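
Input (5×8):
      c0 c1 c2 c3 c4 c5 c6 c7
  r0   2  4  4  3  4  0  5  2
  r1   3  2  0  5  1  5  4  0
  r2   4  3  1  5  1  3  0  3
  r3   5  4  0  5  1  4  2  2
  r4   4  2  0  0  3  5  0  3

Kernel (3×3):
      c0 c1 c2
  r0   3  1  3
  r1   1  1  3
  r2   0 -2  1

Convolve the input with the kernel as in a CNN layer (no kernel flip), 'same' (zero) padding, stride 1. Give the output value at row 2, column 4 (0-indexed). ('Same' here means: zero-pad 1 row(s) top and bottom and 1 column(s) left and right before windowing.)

48

The receptive field on the zero-padded input at this output position is [5 1 5 / 5 1 3 / 5 1 4]. Elementwise product with the kernel and sum: 5·3 + 1·1 + 5·3 + 5·1 + 1·1 + 3·3 + 1·-2 + 4·1.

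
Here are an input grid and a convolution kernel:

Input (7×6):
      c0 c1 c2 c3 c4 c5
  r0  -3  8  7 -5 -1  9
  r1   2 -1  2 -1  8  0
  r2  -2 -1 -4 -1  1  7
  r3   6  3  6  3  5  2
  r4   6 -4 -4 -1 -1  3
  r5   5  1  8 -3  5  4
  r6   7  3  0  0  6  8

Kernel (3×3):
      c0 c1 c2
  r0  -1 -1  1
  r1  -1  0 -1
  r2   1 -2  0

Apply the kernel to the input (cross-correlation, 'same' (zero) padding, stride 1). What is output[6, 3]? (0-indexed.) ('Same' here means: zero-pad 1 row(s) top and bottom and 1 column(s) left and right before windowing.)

-6

The receptive field on the zero-padded input at this output position is [8 -3 5 / 0 0 6 / 0 0 0]. Elementwise product with the kernel and sum: 8·-1 + -3·-1 + 5·1 + 0·-1 + 6·-1 + 0·1 + 0·-2.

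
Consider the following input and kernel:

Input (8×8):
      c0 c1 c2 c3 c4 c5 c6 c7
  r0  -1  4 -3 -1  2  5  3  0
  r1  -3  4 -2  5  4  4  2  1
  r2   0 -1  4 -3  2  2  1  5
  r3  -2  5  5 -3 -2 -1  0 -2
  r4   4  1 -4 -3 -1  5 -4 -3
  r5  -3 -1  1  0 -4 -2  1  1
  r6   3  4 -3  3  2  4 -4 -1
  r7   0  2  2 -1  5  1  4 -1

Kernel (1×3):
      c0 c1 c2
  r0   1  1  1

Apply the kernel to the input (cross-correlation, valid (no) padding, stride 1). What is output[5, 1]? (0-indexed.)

0

The receptive field on the input at this output position is [-1 1 0]. Elementwise product with the kernel and sum: -1·1 + 1·1 + 0·1.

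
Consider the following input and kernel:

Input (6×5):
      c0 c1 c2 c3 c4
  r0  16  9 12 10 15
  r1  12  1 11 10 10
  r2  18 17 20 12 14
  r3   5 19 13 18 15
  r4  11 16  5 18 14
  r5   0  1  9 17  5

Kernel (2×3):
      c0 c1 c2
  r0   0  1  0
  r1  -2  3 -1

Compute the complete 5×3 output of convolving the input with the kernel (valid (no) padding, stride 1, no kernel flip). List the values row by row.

-23 33 8
-4 25 -8
51 3 25
40 -22 48
10 13 46

Output[0,0]: The receptive field on the input at this output position is [16 9 12 / 12 1 11]. Elementwise product with the kernel and sum: 9·1 + 12·-2 + 1·3 + 11·-1.
Output[0,1]: The receptive field on the input at this output position is [9 12 10 / 1 11 10]. Elementwise product with the kernel and sum: 12·1 + 1·-2 + 11·3 + 10·-1.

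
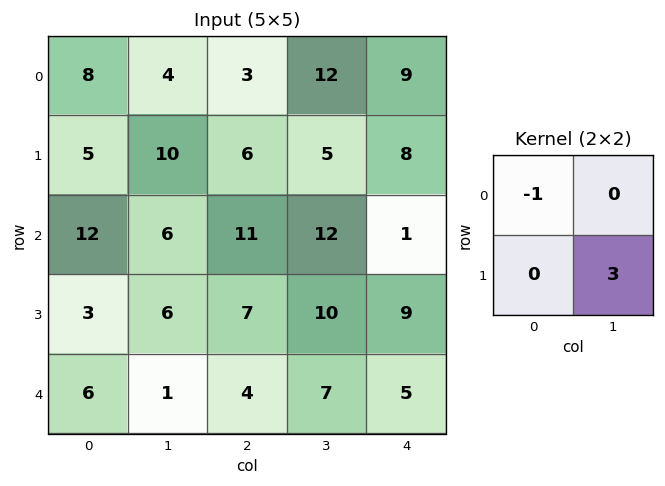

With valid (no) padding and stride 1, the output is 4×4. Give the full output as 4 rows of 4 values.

22 14 12 12
13 23 30 -2
6 15 19 15
0 6 14 5

Output[0,0]: The receptive field on the input at this output position is [8 4 / 5 10]. Elementwise product with the kernel and sum: 8·-1 + 10·3.
Output[0,1]: The receptive field on the input at this output position is [4 3 / 10 6]. Elementwise product with the kernel and sum: 4·-1 + 6·3.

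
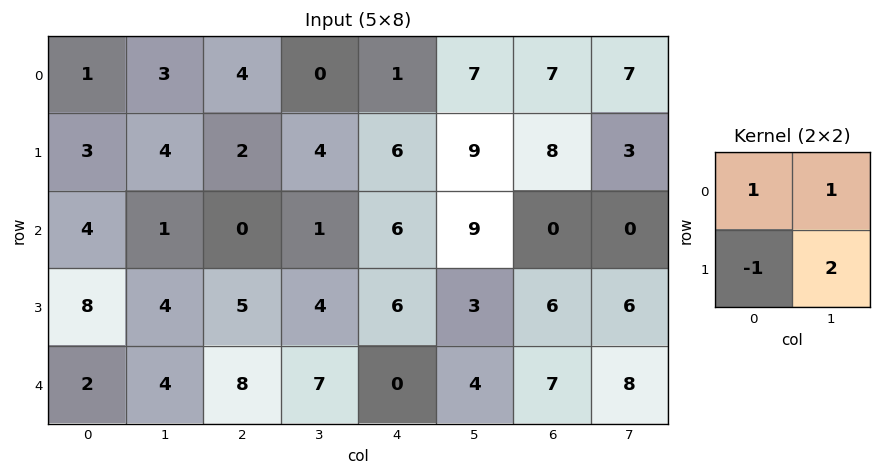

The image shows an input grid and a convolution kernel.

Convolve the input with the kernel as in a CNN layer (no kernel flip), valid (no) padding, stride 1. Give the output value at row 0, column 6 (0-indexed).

12

The receptive field on the input at this output position is [7 7 / 8 3]. Elementwise product with the kernel and sum: 7·1 + 7·1 + 8·-1 + 3·2.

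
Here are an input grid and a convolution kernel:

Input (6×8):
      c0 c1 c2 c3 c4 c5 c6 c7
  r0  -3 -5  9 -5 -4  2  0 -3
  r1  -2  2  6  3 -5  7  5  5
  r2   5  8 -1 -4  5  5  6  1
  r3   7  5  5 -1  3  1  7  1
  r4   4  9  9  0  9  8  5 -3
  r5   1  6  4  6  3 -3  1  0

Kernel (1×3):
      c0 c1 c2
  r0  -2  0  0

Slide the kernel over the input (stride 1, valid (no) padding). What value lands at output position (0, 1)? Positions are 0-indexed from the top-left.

The receptive field on the input at this output position is [-5 9 -5]. Elementwise product with the kernel and sum: -5·-2.

10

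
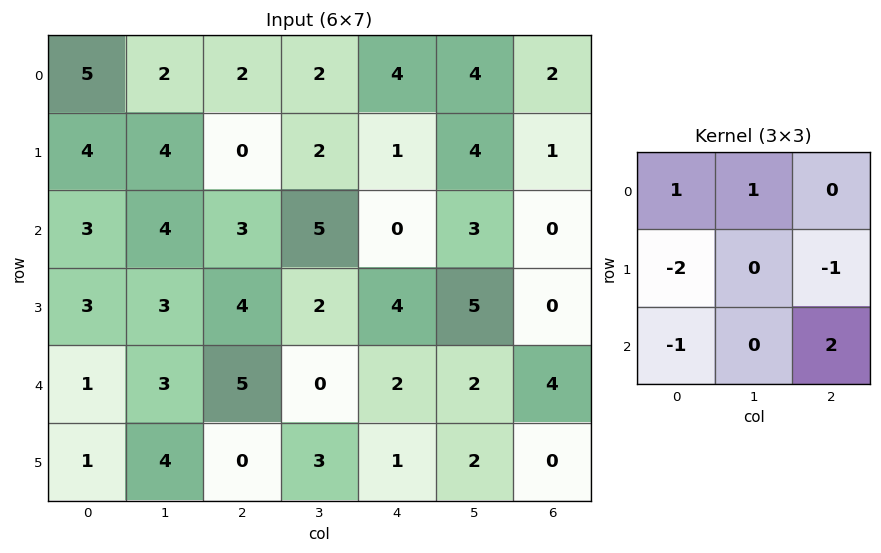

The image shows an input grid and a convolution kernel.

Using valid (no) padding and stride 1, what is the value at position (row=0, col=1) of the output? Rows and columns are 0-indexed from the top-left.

The receptive field on the input at this output position is [2 2 2 / 4 0 2 / 4 3 5]. Elementwise product with the kernel and sum: 2·1 + 2·1 + 4·-2 + 2·-1 + 4·-1 + 5·2.

0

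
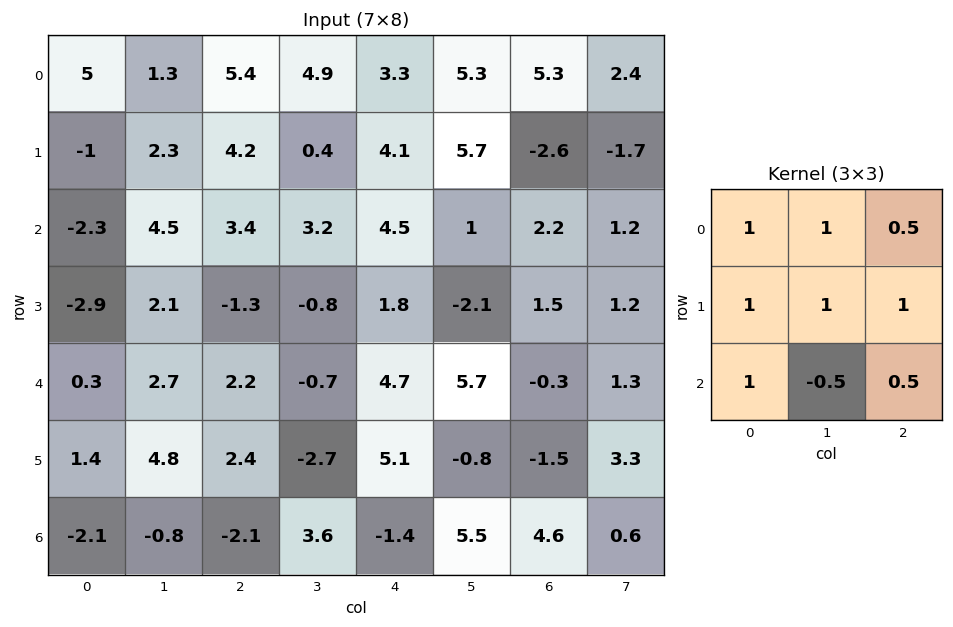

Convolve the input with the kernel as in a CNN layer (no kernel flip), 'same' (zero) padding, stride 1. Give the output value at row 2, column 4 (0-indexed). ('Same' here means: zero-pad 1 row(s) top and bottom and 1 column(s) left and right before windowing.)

13.3

The receptive field on the zero-padded input at this output position is [0.4 4.1 5.7 / 3.2 4.5 1 / -0.8 1.8 -2.1]. Elementwise product with the kernel and sum: 0.4·1 + 4.1·1 + 5.7·0.5 + 3.2·1 + 4.5·1 + 1·1 + -0.8·1 + 1.8·-0.5 + -2.1·0.5.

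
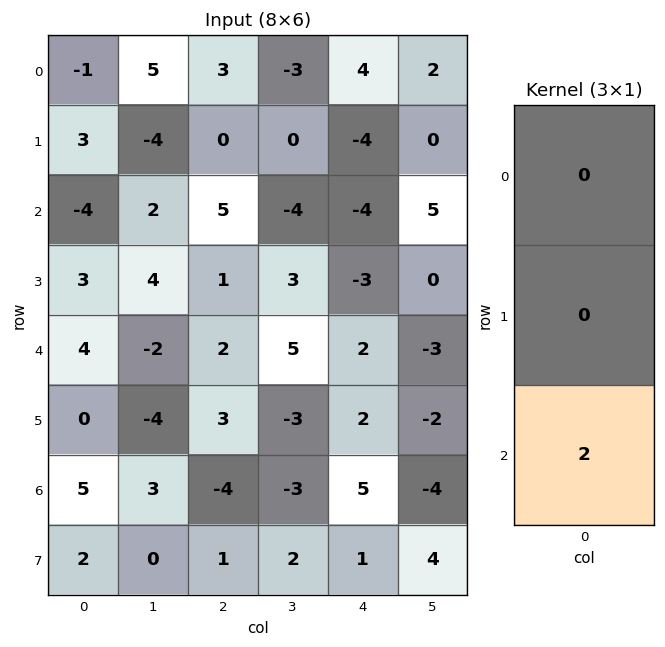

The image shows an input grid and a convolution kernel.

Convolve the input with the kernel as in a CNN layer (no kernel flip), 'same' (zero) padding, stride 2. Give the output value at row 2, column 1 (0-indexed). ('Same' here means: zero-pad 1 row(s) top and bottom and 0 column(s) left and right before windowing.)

The receptive field on the zero-padded input at this output position is [1 / 2 / 3]. Elementwise product with the kernel and sum: 3·2.

6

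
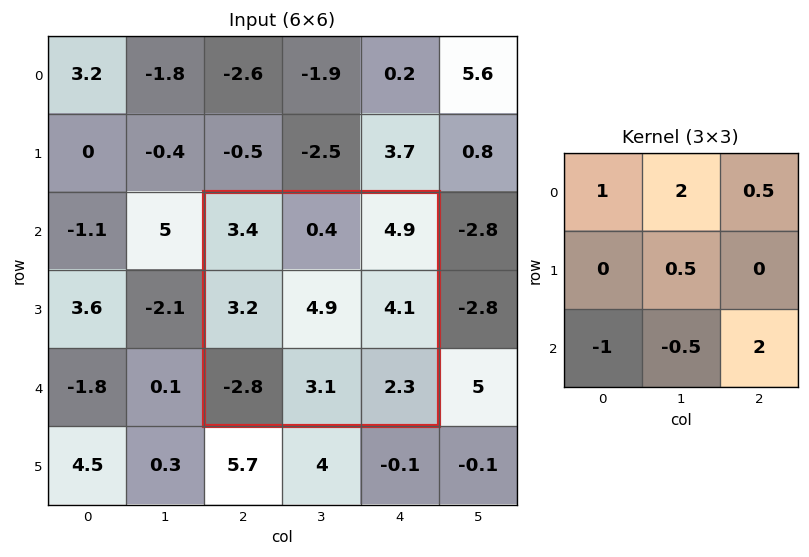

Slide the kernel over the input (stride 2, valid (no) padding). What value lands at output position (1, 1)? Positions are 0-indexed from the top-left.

The receptive field on the input at this output position is [3.4 0.4 4.9 / 3.2 4.9 4.1 / -2.8 3.1 2.3]. Elementwise product with the kernel and sum: 3.4·1 + 0.4·2 + 4.9·0.5 + 4.9·0.5 + -2.8·-1 + 3.1·-0.5 + 2.3·2.

14.95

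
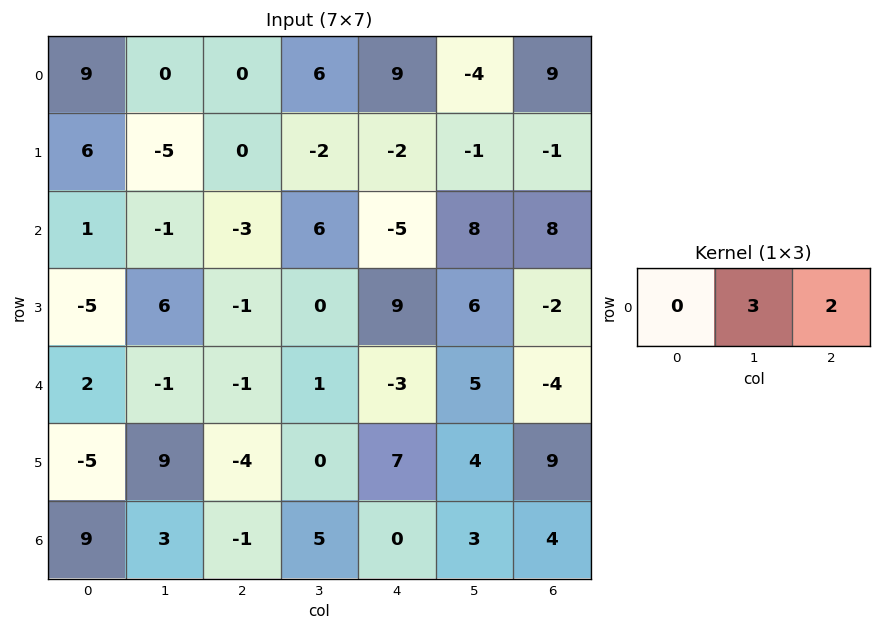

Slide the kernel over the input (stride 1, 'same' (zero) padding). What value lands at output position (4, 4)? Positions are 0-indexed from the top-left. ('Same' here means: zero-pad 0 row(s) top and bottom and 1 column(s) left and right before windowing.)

1

The receptive field on the zero-padded input at this output position is [1 -3 5]. Elementwise product with the kernel and sum: -3·3 + 5·2.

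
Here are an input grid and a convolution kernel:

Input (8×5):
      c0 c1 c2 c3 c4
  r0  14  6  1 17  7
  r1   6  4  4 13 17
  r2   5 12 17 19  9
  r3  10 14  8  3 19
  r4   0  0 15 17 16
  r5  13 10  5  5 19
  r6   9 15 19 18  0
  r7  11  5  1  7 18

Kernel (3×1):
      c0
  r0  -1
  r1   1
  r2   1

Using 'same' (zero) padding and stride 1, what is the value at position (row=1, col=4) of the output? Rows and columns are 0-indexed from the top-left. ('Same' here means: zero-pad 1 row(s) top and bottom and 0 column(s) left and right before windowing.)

19

The receptive field on the zero-padded input at this output position is [7 / 17 / 9]. Elementwise product with the kernel and sum: 7·-1 + 17·1 + 9·1.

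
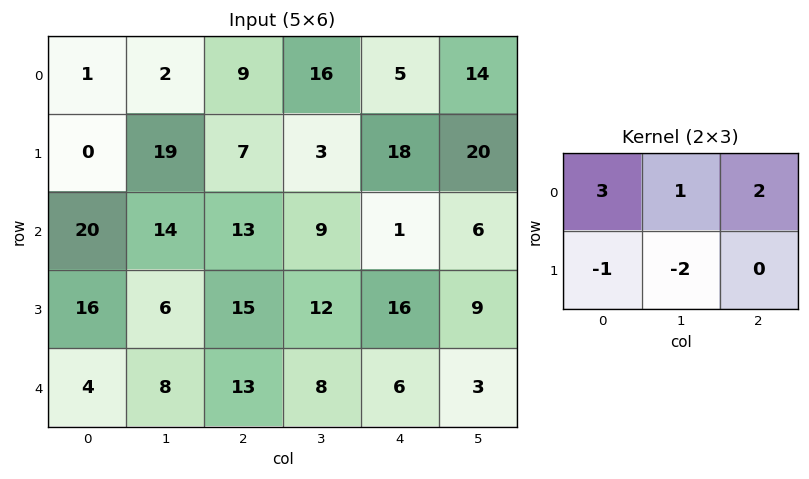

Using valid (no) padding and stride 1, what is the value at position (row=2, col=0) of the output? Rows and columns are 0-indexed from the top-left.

The receptive field on the input at this output position is [20 14 13 / 16 6 15]. Elementwise product with the kernel and sum: 20·3 + 14·1 + 13·2 + 16·-1 + 6·-2.

72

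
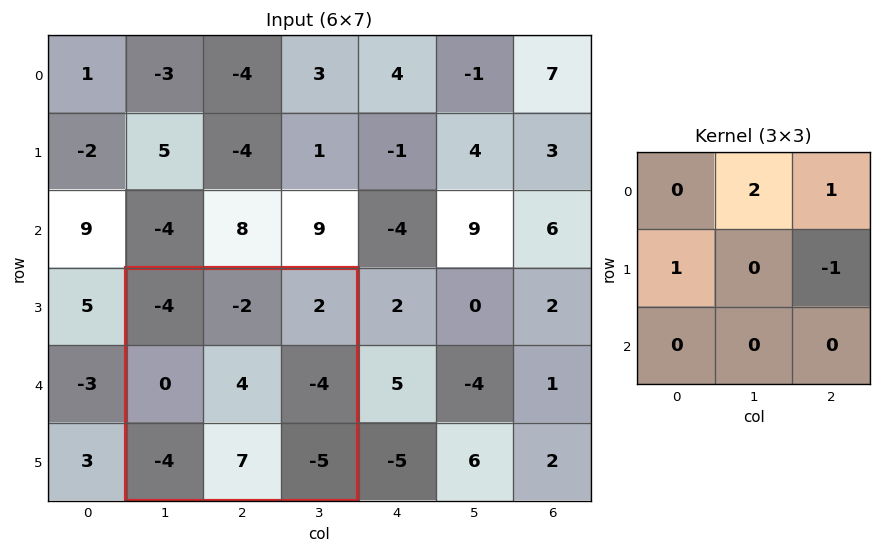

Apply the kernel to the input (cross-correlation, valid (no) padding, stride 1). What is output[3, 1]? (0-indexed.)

2

The receptive field on the input at this output position is [-4 -2 2 / 0 4 -4 / -4 7 -5]. Elementwise product with the kernel and sum: -2·2 + 2·1 + 0·1 + -4·-1.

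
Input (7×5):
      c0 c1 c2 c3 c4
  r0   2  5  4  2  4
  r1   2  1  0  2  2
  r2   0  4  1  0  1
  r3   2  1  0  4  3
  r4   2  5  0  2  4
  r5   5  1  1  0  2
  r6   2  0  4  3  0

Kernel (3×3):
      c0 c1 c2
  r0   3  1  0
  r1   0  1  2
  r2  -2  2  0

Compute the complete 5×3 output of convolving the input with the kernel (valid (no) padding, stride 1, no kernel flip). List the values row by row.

20 17 18
11 2 12
11 11 17
4 7 12
10 24 4

Output[0,0]: The receptive field on the input at this output position is [2 5 4 / 2 1 0 / 0 4 1]. Elementwise product with the kernel and sum: 2·3 + 5·1 + 1·1 + 0·2 + 0·-2 + 4·2.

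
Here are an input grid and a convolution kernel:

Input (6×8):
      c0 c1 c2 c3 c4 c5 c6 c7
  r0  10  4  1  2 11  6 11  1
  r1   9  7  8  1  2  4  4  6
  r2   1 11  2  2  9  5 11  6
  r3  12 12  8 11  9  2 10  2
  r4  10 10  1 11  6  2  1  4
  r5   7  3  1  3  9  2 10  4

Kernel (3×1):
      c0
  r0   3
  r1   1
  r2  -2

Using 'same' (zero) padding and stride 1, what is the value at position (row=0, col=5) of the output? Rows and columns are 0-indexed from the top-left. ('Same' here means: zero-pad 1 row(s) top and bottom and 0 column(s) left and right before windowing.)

The receptive field on the zero-padded input at this output position is [0 / 6 / 4]. Elementwise product with the kernel and sum: 0·3 + 6·1 + 4·-2.

-2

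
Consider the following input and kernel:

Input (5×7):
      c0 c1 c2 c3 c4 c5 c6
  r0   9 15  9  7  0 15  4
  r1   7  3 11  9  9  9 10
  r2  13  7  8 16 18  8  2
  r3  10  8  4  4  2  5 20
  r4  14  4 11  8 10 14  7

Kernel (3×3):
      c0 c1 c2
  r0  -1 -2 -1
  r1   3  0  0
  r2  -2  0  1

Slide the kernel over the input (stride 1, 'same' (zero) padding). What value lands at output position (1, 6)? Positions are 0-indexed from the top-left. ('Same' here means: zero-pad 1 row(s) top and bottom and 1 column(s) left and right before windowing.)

-12

The receptive field on the zero-padded input at this output position is [15 4 0 / 9 10 0 / 8 2 0]. Elementwise product with the kernel and sum: 15·-1 + 4·-2 + 0·-1 + 9·3 + 8·-2 + 0·1.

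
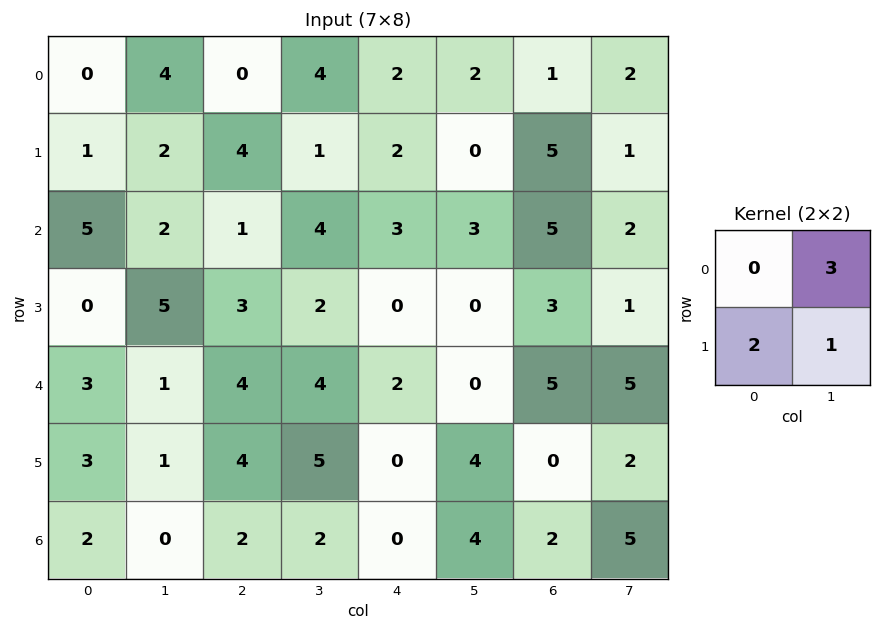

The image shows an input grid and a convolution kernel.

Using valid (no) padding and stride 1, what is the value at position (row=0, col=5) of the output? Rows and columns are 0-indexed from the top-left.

The receptive field on the input at this output position is [2 1 / 0 5]. Elementwise product with the kernel and sum: 1·3 + 0·2 + 5·1.

8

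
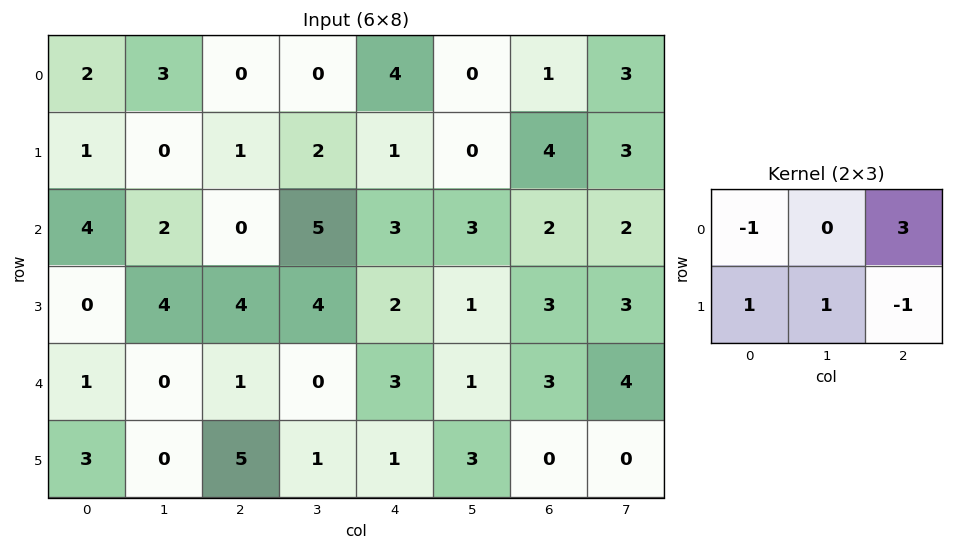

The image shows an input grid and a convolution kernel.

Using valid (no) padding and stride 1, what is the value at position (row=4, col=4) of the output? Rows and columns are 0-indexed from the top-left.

10

The receptive field on the input at this output position is [3 1 3 / 1 3 0]. Elementwise product with the kernel and sum: 3·-1 + 3·3 + 1·1 + 3·1 + 0·-1.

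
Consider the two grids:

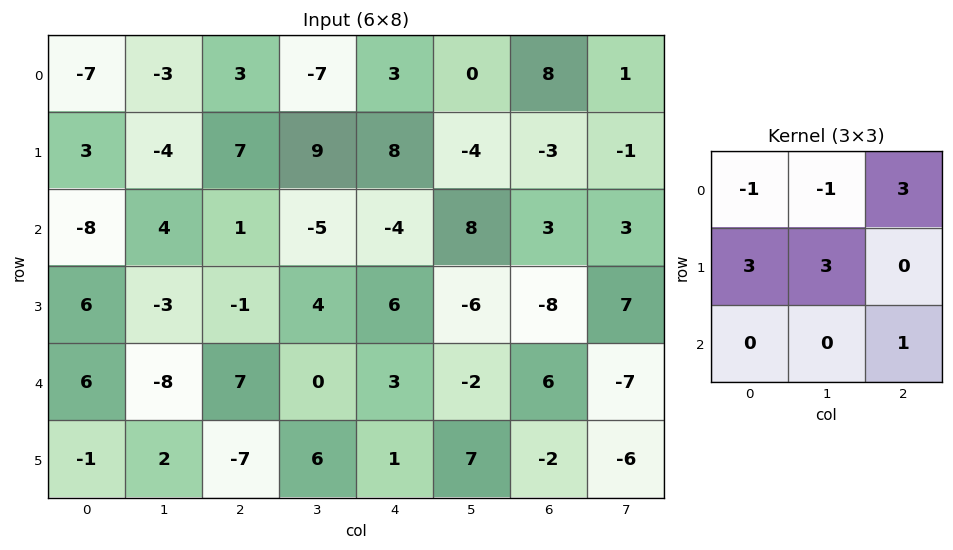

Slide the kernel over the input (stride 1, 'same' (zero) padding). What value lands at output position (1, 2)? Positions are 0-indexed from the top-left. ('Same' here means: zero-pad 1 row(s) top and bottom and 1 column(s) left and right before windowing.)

The receptive field on the zero-padded input at this output position is [-3 3 -7 / -4 7 9 / 4 1 -5]. Elementwise product with the kernel and sum: -3·-1 + 3·-1 + -7·3 + -4·3 + 7·3 + -5·1.

-17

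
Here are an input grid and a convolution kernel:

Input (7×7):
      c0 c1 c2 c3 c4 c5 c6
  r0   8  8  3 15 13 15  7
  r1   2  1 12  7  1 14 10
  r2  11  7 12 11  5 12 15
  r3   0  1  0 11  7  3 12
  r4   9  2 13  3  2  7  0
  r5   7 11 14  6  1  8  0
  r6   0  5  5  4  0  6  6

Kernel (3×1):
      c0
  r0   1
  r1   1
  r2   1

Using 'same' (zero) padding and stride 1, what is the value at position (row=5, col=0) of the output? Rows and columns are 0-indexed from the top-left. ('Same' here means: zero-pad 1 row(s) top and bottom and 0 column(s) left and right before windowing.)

The receptive field on the zero-padded input at this output position is [9 / 7 / 0]. Elementwise product with the kernel and sum: 9·1 + 7·1 + 0·1.

16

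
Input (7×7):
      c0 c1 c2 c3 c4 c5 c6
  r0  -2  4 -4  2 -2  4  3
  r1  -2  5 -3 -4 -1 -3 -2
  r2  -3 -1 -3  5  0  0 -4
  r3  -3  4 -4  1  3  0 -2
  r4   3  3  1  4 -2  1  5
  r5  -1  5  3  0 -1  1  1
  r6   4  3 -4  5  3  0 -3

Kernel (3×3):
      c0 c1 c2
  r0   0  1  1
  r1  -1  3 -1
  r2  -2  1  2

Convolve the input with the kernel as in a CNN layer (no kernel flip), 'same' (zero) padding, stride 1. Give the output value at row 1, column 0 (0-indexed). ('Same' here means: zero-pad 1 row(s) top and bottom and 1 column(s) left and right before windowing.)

-14

The receptive field on the zero-padded input at this output position is [0 -2 4 / 0 -2 5 / 0 -3 -1]. Elementwise product with the kernel and sum: -2·1 + 4·1 + 0·-1 + -2·3 + 5·-1 + 0·-2 + -3·1 + -1·2.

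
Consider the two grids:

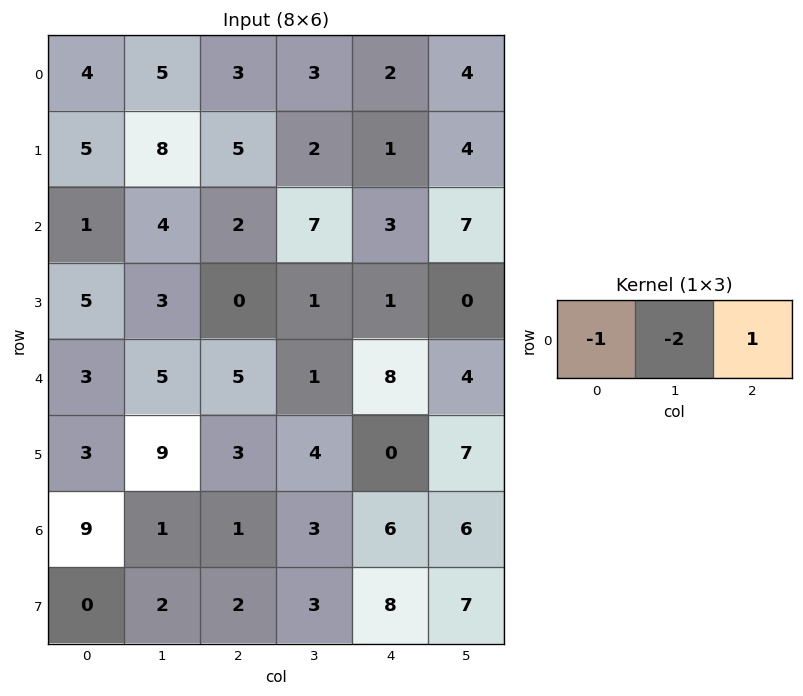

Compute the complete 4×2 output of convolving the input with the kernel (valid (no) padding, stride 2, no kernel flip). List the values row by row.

Output[0,0]: The receptive field on the input at this output position is [4 5 3]. Elementwise product with the kernel and sum: 4·-1 + 5·-2 + 3·1.

-11 -7
-7 -13
-8 1
-10 -1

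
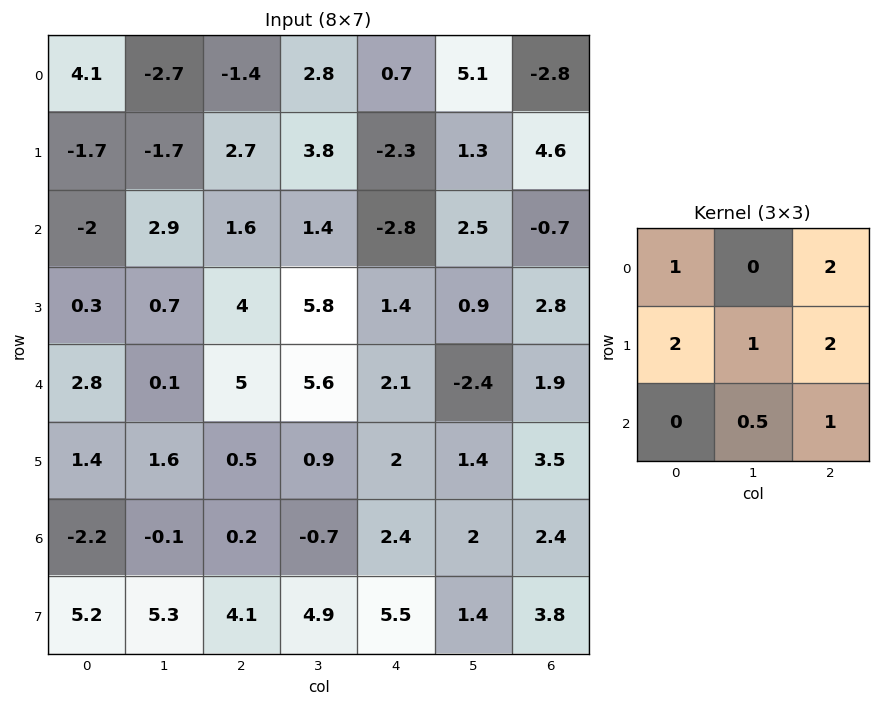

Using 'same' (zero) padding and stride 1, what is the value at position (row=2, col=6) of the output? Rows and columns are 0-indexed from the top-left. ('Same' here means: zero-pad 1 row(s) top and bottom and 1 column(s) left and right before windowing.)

The receptive field on the zero-padded input at this output position is [1.3 4.6 0 / 2.5 -0.7 0 / 0.9 2.8 0]. Elementwise product with the kernel and sum: 1.3·1 + 0·2 + 2.5·2 + -0.7·1 + 0·2 + 2.8·0.5 + 0·1.

7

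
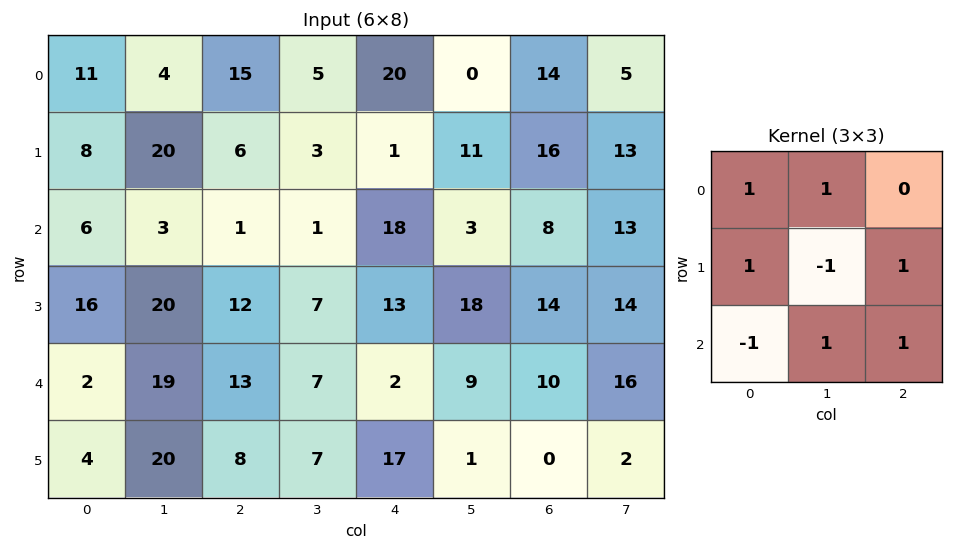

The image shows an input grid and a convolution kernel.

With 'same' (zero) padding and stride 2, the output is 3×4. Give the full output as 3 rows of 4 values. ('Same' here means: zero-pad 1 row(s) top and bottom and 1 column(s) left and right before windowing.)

Output[0,0]: The receptive field on the zero-padded input at this output position is [0 0 0 / 0 11 4 / 0 8 20]. Elementwise product with the kernel and sum: 0·1 + 0·1 + 0·1 + 11·-1 + 4·1 + 0·-1 + 8·1 + 20·1.

21 -17 -6 9
41 28 14 45
57 40 45 48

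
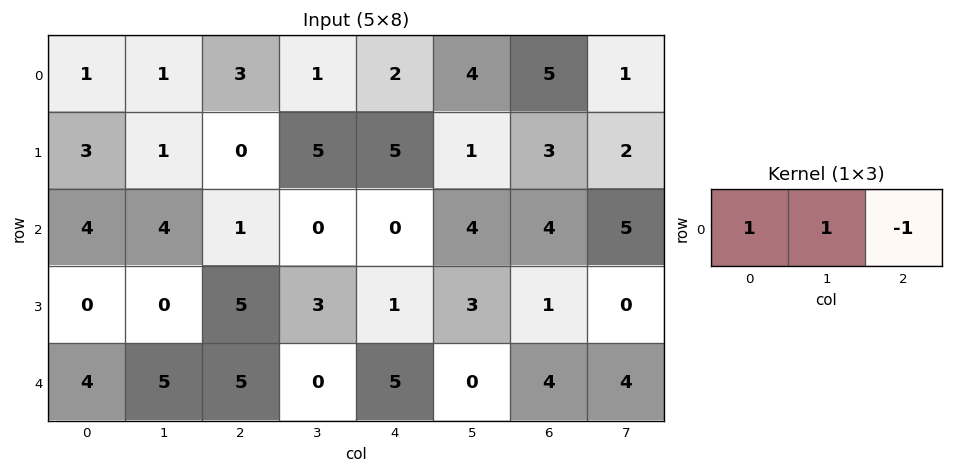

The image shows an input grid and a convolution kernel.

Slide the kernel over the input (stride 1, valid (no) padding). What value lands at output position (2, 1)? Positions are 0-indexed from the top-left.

5

The receptive field on the input at this output position is [4 1 0]. Elementwise product with the kernel and sum: 4·1 + 1·1 + 0·-1.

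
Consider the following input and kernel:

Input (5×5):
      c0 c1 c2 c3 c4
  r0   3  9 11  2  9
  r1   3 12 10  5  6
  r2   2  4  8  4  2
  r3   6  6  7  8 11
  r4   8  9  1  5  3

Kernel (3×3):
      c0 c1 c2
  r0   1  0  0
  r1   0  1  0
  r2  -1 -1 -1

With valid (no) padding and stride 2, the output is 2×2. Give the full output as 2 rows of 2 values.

1 2
-10 7

Output[0,0]: The receptive field on the input at this output position is [3 9 11 / 3 12 10 / 2 4 8]. Elementwise product with the kernel and sum: 3·1 + 12·1 + 2·-1 + 4·-1 + 8·-1.
Output[0,1]: The receptive field on the input at this output position is [11 2 9 / 10 5 6 / 8 4 2]. Elementwise product with the kernel and sum: 11·1 + 5·1 + 8·-1 + 4·-1 + 2·-1.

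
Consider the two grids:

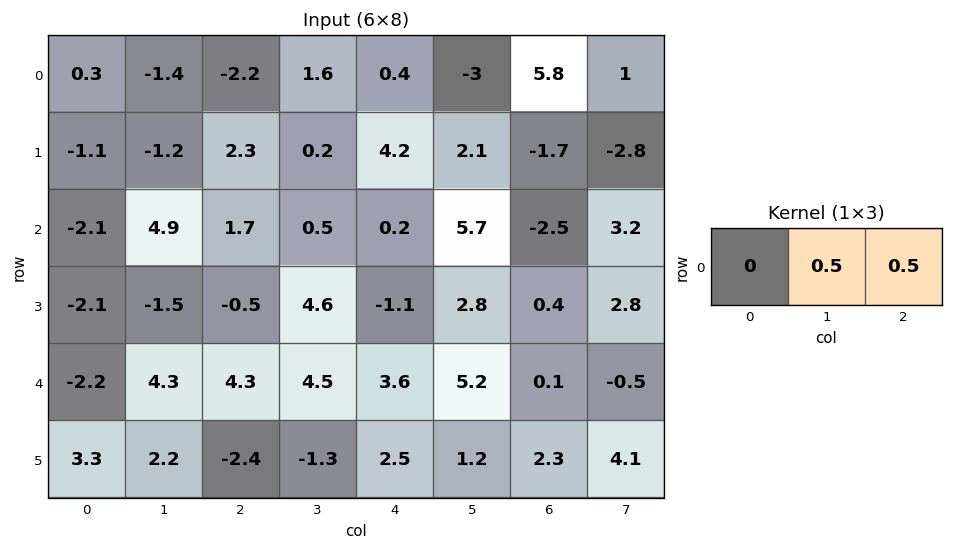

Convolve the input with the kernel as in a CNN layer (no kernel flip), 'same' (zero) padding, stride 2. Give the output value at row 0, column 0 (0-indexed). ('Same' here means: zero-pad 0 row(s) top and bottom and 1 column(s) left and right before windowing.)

-0.55

The receptive field on the zero-padded input at this output position is [0 0.3 -1.4]. Elementwise product with the kernel and sum: 0.3·0.5 + -1.4·0.5.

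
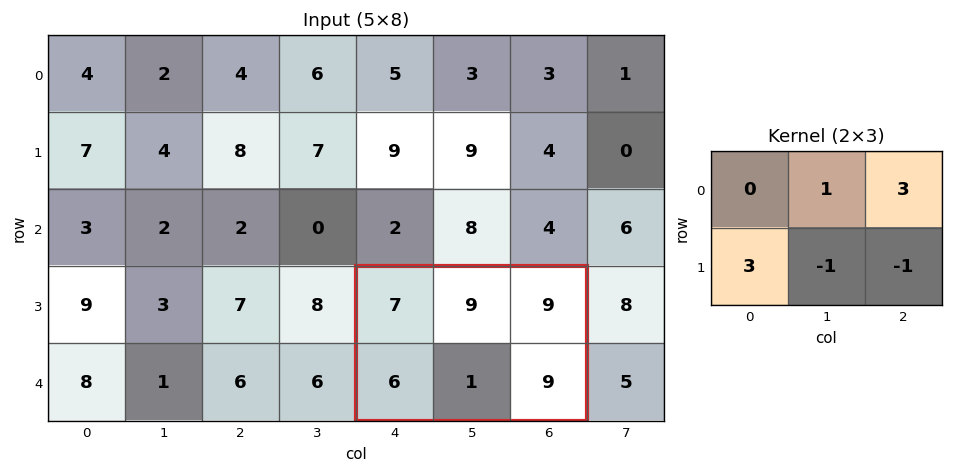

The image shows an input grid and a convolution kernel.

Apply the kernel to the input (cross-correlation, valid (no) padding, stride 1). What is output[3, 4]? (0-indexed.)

44

The receptive field on the input at this output position is [7 9 9 / 6 1 9]. Elementwise product with the kernel and sum: 9·1 + 9·3 + 6·3 + 1·-1 + 9·-1.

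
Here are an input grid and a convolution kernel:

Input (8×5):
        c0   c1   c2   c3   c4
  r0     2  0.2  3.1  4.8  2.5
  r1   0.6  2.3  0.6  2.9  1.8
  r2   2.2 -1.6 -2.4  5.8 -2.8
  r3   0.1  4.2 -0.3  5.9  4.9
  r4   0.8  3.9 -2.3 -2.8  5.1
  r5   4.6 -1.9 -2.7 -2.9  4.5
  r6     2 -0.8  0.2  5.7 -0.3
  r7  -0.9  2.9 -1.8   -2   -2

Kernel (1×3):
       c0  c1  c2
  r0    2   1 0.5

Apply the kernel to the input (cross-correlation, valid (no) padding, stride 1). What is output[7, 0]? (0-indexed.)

0.2

The receptive field on the input at this output position is [-0.9 2.9 -1.8]. Elementwise product with the kernel and sum: -0.9·2 + 2.9·1 + -1.8·0.5.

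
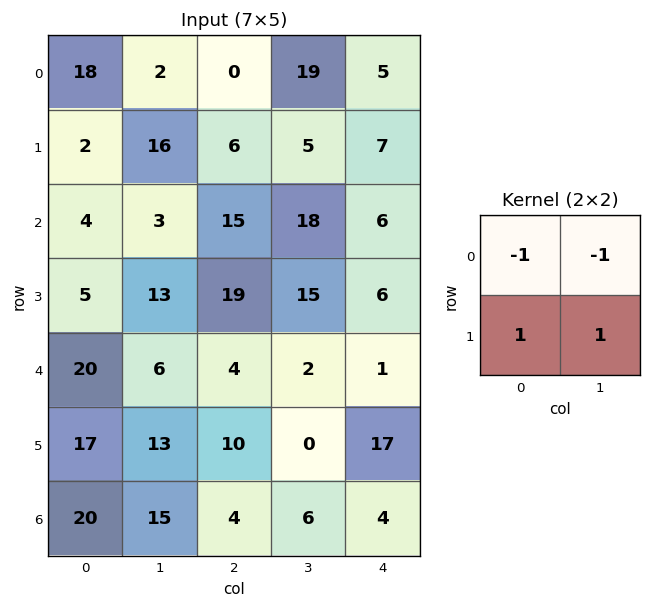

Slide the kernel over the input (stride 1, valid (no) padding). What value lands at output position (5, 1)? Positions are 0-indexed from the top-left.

-4

The receptive field on the input at this output position is [13 10 / 15 4]. Elementwise product with the kernel and sum: 13·-1 + 10·-1 + 15·1 + 4·1.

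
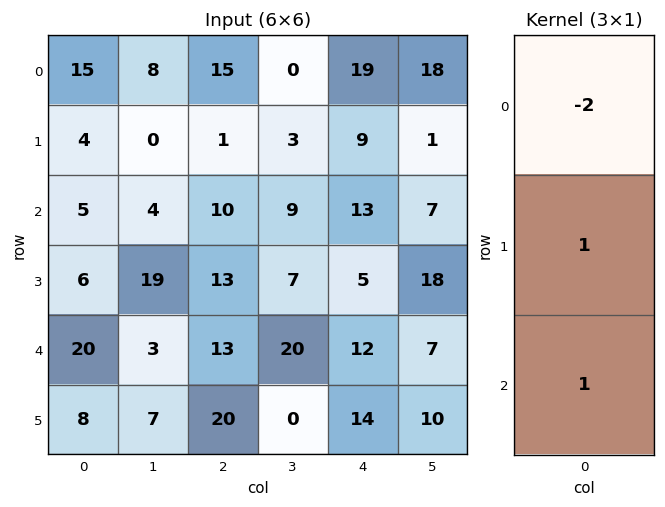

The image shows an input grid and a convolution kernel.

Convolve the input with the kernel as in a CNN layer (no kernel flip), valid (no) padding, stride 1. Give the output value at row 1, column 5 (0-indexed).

23

The receptive field on the input at this output position is [1 / 7 / 18]. Elementwise product with the kernel and sum: 1·-2 + 7·1 + 18·1.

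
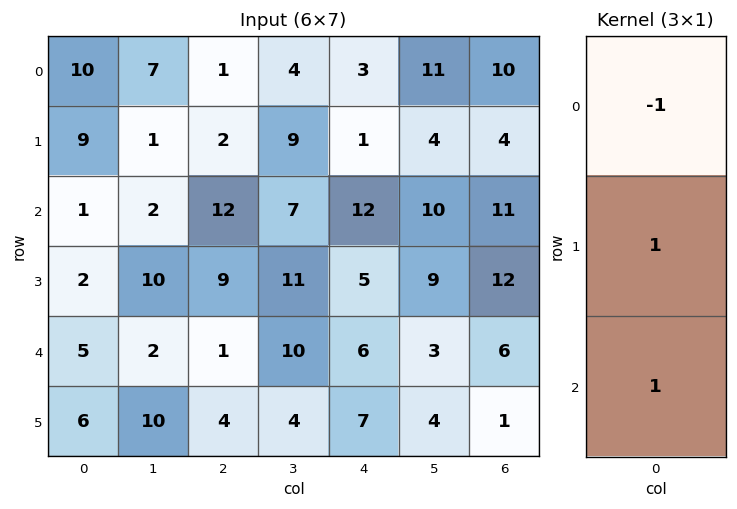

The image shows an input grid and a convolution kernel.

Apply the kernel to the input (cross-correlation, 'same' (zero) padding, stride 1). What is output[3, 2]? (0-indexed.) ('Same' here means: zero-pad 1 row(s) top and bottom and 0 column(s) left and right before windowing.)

-2

The receptive field on the zero-padded input at this output position is [12 / 9 / 1]. Elementwise product with the kernel and sum: 12·-1 + 9·1 + 1·1.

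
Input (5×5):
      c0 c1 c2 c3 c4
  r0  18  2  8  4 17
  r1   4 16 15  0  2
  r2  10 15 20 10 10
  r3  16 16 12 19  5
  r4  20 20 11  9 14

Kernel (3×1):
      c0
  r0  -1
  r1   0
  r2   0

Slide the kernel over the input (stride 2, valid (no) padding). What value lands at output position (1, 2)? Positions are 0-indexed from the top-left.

-10

The receptive field on the input at this output position is [10 / 5 / 14]. Elementwise product with the kernel and sum: 10·-1.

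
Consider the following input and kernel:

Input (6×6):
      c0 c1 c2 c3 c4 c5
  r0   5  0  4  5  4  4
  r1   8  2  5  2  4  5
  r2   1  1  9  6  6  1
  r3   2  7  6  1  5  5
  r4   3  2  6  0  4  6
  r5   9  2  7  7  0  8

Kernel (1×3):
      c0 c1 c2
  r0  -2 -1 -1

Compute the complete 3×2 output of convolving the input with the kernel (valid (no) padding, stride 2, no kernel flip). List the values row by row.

Output[0,0]: The receptive field on the input at this output position is [5 0 4]. Elementwise product with the kernel and sum: 5·-2 + 0·-1 + 4·-1.
Output[0,1]: The receptive field on the input at this output position is [4 5 4]. Elementwise product with the kernel and sum: 4·-2 + 5·-1 + 4·-1.

-14 -17
-12 -30
-14 -16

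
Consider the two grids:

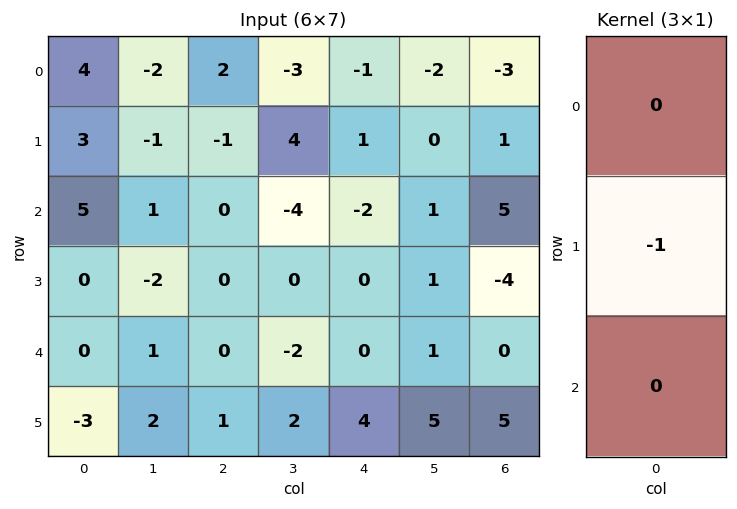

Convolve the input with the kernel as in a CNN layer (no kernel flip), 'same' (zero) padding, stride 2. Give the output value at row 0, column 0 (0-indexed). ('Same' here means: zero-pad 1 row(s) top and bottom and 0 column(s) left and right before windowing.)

The receptive field on the zero-padded input at this output position is [0 / 4 / 3]. Elementwise product with the kernel and sum: 4·-1.

-4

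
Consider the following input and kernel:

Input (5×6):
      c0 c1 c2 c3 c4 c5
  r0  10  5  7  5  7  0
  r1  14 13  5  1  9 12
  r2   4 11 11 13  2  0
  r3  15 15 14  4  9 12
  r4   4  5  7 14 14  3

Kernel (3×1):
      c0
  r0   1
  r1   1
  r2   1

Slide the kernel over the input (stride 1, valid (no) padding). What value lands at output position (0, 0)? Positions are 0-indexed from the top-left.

The receptive field on the input at this output position is [10 / 14 / 4]. Elementwise product with the kernel and sum: 10·1 + 14·1 + 4·1.

28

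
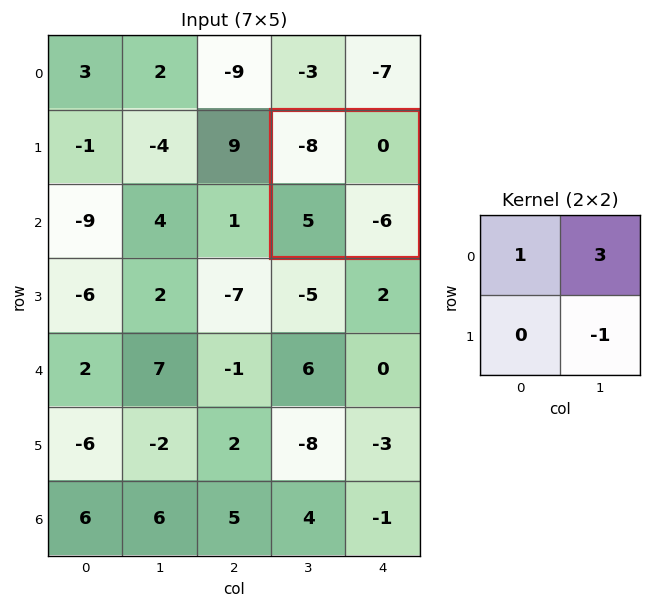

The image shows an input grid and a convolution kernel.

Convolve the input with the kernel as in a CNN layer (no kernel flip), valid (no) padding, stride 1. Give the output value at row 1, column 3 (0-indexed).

-2

The receptive field on the input at this output position is [-8 0 / 5 -6]. Elementwise product with the kernel and sum: -8·1 + 0·3 + -6·-1.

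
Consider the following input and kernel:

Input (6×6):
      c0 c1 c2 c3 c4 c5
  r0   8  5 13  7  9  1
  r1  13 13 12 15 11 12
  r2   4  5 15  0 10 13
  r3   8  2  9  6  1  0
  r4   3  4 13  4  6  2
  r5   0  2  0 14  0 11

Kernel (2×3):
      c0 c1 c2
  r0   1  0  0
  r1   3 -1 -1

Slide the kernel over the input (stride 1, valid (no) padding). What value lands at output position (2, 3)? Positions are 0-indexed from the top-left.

The receptive field on the input at this output position is [0 10 13 / 6 1 0]. Elementwise product with the kernel and sum: 0·1 + 6·3 + 1·-1 + 0·-1.

17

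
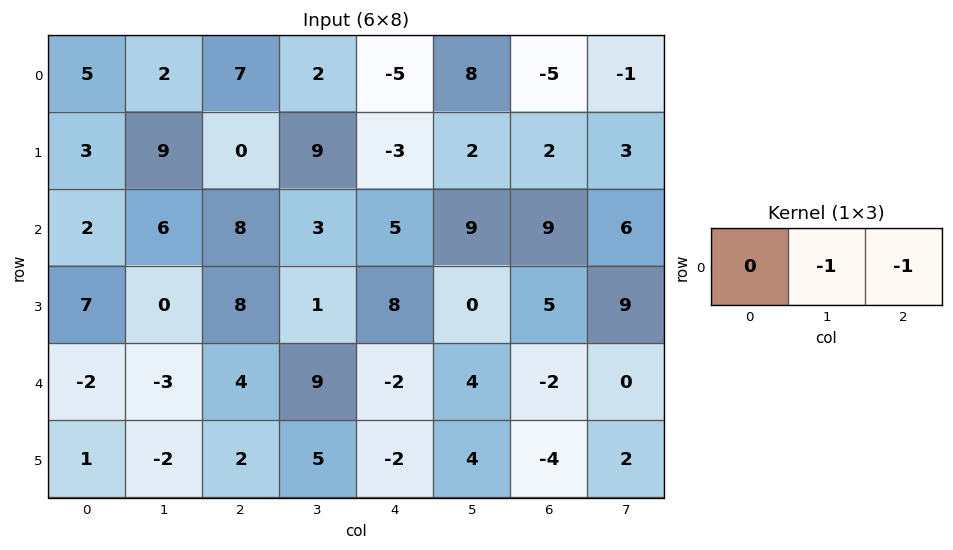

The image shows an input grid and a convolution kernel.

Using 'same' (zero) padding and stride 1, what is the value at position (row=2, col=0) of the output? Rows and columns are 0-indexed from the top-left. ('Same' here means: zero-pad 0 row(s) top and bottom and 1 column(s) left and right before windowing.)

-8

The receptive field on the zero-padded input at this output position is [0 2 6]. Elementwise product with the kernel and sum: 2·-1 + 6·-1.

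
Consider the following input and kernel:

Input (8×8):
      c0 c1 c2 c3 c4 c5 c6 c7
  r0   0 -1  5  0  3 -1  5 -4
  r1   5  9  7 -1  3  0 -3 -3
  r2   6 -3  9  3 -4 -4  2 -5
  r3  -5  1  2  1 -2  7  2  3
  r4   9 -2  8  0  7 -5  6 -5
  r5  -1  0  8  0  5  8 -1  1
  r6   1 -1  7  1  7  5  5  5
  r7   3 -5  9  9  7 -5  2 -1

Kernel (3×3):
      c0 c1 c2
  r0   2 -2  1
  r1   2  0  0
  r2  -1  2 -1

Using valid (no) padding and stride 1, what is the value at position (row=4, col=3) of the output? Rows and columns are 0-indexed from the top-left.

-11

The receptive field on the input at this output position is [0 7 -5 / 0 5 8 / 1 7 5]. Elementwise product with the kernel and sum: 0·2 + 7·-2 + -5·1 + 0·2 + 1·-1 + 7·2 + 5·-1.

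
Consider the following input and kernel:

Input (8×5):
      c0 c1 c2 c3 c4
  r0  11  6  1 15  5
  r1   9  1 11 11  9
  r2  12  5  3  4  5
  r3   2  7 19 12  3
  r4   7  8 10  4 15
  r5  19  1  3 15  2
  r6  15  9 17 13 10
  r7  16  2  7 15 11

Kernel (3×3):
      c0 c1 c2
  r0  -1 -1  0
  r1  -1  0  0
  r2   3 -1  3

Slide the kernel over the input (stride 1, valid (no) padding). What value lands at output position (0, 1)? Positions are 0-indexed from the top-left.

16

The receptive field on the input at this output position is [6 1 15 / 1 11 11 / 5 3 4]. Elementwise product with the kernel and sum: 6·-1 + 1·-1 + 1·-1 + 5·3 + 3·-1 + 4·3.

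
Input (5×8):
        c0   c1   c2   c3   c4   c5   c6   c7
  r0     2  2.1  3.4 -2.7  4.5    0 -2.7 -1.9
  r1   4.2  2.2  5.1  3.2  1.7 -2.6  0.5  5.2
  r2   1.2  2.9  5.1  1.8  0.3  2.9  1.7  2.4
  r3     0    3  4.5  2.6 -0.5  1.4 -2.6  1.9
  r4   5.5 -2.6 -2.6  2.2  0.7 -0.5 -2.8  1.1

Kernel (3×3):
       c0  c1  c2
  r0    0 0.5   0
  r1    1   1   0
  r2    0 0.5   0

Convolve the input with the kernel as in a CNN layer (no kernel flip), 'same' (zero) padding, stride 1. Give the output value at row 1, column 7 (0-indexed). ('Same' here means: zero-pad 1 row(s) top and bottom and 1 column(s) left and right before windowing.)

The receptive field on the zero-padded input at this output position is [-2.7 -1.9 0 / 0.5 5.2 0 / 1.7 2.4 0]. Elementwise product with the kernel and sum: -1.9·0.5 + 0.5·1 + 5.2·1 + 2.4·0.5.

5.95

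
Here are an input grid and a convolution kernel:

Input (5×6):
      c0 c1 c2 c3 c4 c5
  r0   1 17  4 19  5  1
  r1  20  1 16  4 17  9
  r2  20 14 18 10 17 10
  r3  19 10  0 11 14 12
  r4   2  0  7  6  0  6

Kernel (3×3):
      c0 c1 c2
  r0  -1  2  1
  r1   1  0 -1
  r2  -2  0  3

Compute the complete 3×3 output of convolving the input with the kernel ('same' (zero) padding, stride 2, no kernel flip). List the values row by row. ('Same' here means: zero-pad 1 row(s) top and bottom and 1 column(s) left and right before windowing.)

-14 8 37
57 52 53
48 -5 29

Output[0,0]: The receptive field on the zero-padded input at this output position is [0 0 0 / 0 1 17 / 0 20 1]. Elementwise product with the kernel and sum: 0·-1 + 0·2 + 0·1 + 0·1 + 17·-1 + 0·-2 + 1·3.
Output[0,1]: The receptive field on the zero-padded input at this output position is [0 0 0 / 17 4 19 / 1 16 4]. Elementwise product with the kernel and sum: 0·-1 + 0·2 + 0·1 + 17·1 + 19·-1 + 1·-2 + 4·3.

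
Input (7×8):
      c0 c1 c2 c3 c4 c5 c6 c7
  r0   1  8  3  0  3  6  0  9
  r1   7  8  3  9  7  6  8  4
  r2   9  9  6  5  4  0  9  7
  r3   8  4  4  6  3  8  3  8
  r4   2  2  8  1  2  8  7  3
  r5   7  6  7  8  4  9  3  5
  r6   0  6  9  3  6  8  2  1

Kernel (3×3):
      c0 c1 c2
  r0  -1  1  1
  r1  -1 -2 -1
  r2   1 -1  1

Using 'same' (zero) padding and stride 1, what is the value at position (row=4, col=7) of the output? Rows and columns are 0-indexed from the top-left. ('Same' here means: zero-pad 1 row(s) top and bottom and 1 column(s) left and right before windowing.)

The receptive field on the zero-padded input at this output position is [3 8 0 / 7 3 0 / 3 5 0]. Elementwise product with the kernel and sum: 3·-1 + 8·1 + 0·1 + 7·-1 + 3·-2 + 0·-1 + 3·1 + 5·-1 + 0·1.

-10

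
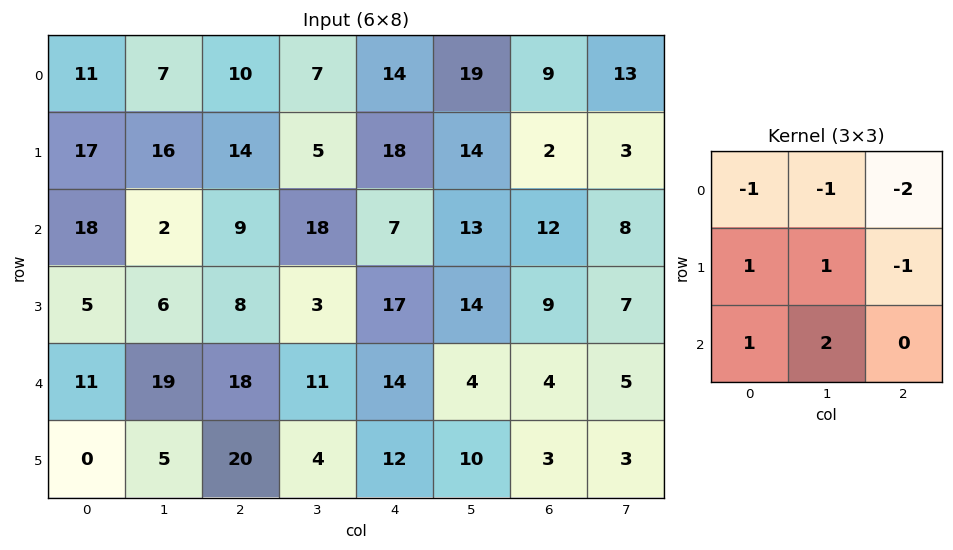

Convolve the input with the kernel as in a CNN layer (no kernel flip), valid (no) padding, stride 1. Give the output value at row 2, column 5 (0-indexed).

The receptive field on the input at this output position is [13 12 8 / 14 9 7 / 4 4 5]. Elementwise product with the kernel and sum: 13·-1 + 12·-1 + 8·-2 + 14·1 + 9·1 + 7·-1 + 4·1 + 4·2.

-13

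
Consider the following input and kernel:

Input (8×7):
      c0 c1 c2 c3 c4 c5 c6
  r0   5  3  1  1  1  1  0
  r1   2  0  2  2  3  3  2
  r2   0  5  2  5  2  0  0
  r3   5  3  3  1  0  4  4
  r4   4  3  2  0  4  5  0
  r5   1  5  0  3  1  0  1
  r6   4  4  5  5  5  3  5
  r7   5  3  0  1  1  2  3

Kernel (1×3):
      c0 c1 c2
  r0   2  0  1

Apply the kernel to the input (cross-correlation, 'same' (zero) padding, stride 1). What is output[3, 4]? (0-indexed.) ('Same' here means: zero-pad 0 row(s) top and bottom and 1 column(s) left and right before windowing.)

The receptive field on the zero-padded input at this output position is [1 0 4]. Elementwise product with the kernel and sum: 1·2 + 4·1.

6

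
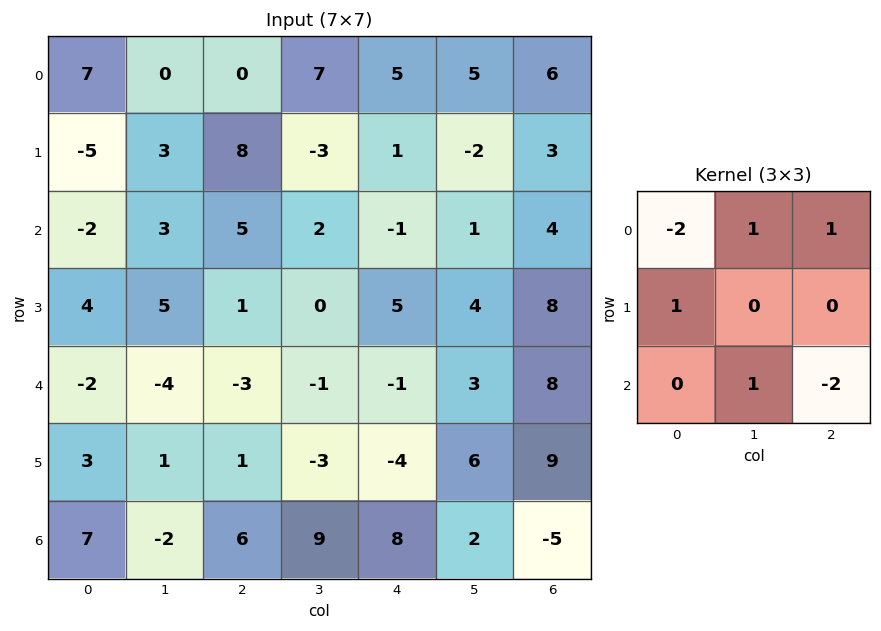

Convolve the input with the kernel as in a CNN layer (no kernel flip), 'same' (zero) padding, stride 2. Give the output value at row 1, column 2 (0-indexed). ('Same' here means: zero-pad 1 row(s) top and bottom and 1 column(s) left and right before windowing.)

The receptive field on the zero-padded input at this output position is [-3 1 -2 / 2 -1 1 / 0 5 4]. Elementwise product with the kernel and sum: -3·-2 + 1·1 + -2·1 + 2·1 + 5·1 + 4·-2.

4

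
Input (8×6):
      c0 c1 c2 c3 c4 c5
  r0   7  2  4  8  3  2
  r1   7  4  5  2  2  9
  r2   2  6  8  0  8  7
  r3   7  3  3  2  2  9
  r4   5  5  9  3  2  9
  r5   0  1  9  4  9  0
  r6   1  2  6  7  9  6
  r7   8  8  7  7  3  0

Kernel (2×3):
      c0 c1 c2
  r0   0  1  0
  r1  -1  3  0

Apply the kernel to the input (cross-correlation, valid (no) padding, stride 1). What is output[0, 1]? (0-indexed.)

The receptive field on the input at this output position is [2 4 8 / 4 5 2]. Elementwise product with the kernel and sum: 4·1 + 4·-1 + 5·3.

15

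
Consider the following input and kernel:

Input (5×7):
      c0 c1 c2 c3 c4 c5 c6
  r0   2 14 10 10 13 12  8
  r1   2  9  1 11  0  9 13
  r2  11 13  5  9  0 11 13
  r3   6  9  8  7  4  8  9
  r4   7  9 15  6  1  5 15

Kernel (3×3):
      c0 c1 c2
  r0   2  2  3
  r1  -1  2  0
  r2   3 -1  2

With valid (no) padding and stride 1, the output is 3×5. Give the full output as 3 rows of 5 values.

Output[0,0]: The receptive field on the input at this output position is [2 14 10 / 2 9 1 / 11 13 5]. Elementwise product with the kernel and sum: 2·2 + 14·2 + 10·3 + 2·-1 + 9·2 + 11·3 + 13·-1 + 5·2.
Output[0,1]: The receptive field on the input at this output position is [14 10 10 / 9 1 11 / 13 5 9]. Elementwise product with the kernel and sum: 14·2 + 10·2 + 10·3 + 9·-1 + 1·2 + 13·3 + 5·-1 + 9·2.

108 123 106 120 107
65 83 62 73 101
117 94 75 79 101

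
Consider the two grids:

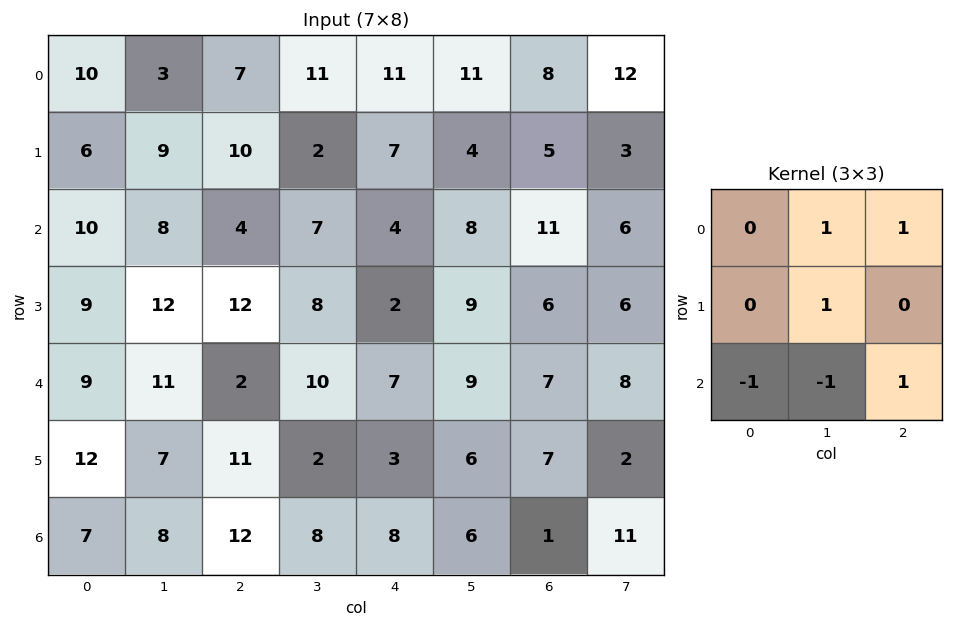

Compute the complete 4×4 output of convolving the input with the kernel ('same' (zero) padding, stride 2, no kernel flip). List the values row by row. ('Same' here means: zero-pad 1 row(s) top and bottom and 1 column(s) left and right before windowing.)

13 -10 6 2
28 0 14 10
25 6 19 8
26 25 17 10

Output[0,0]: The receptive field on the zero-padded input at this output position is [0 0 0 / 0 10 3 / 0 6 9]. Elementwise product with the kernel and sum: 0·1 + 0·1 + 10·1 + 0·-1 + 6·-1 + 9·1.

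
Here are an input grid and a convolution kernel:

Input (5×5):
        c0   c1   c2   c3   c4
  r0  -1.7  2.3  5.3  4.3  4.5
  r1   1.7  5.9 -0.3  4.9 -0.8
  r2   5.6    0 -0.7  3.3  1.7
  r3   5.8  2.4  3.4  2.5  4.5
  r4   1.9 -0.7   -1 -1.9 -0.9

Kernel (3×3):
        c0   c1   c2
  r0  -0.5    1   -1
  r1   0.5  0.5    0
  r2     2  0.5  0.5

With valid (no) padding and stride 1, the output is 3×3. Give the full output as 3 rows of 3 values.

Output[0,0]: The receptive field on the input at this output position is [-1.7 2.3 5.3 / 1.7 5.9 -0.3 / 5.6 0 -0.7]. Elementwise product with the kernel and sum: -1.7·-0.5 + 2.3·1 + 5.3·-1 + 1.7·0.5 + 5.9·0.5 + 5.6·2 + 0·0.5 + -0.7·0.5.

12.5 3.95 0.55
22.65 -0.75 17.45
4.95 -3.95 1.5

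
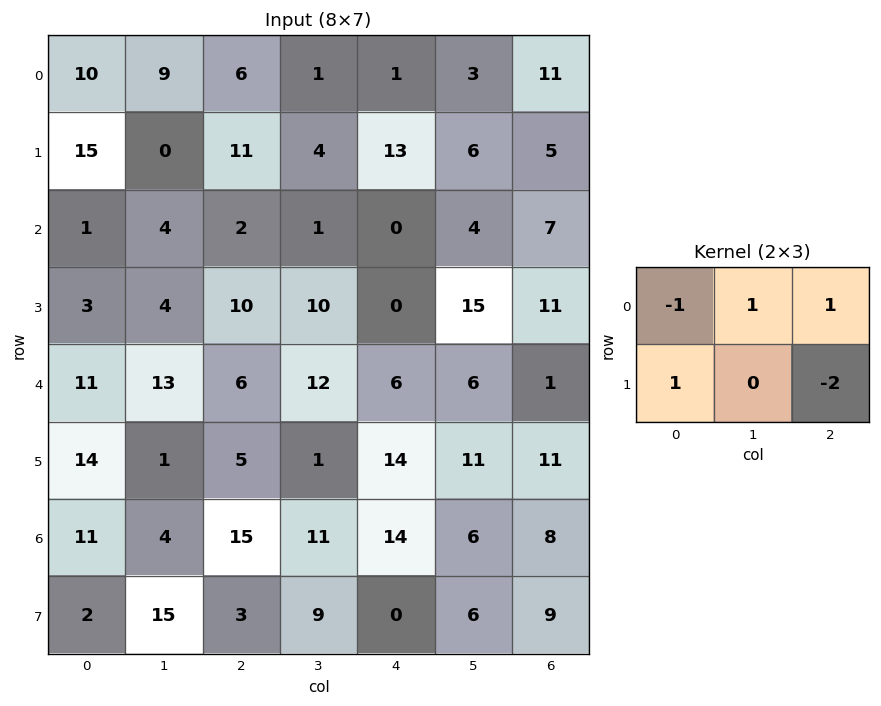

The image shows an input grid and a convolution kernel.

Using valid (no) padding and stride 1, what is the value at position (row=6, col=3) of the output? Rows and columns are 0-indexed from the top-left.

The receptive field on the input at this output position is [11 14 6 / 9 0 6]. Elementwise product with the kernel and sum: 11·-1 + 14·1 + 6·1 + 9·1 + 6·-2.

6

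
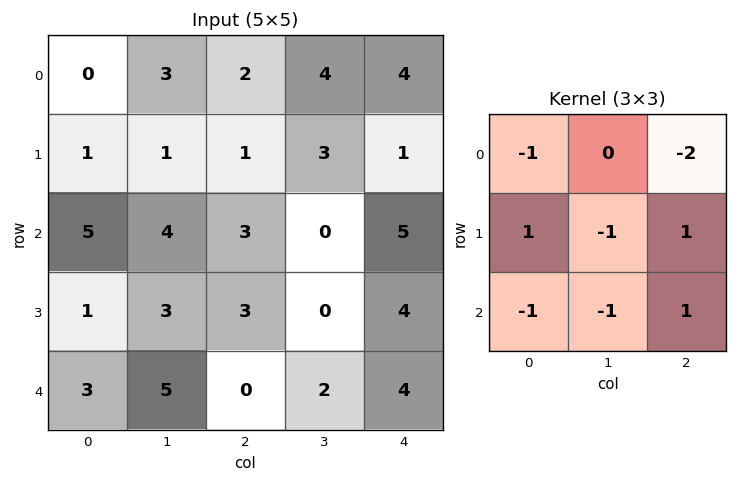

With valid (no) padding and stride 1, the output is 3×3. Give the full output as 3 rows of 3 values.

-9 -15 -9
0 -12 6
-18 -7 -4

Output[0,0]: The receptive field on the input at this output position is [0 3 2 / 1 1 1 / 5 4 3]. Elementwise product with the kernel and sum: 0·-1 + 2·-2 + 1·1 + 1·-1 + 1·1 + 5·-1 + 4·-1 + 3·1.
Output[0,1]: The receptive field on the input at this output position is [3 2 4 / 1 1 3 / 4 3 0]. Elementwise product with the kernel and sum: 3·-1 + 4·-2 + 1·1 + 1·-1 + 3·1 + 4·-1 + 3·-1 + 0·1.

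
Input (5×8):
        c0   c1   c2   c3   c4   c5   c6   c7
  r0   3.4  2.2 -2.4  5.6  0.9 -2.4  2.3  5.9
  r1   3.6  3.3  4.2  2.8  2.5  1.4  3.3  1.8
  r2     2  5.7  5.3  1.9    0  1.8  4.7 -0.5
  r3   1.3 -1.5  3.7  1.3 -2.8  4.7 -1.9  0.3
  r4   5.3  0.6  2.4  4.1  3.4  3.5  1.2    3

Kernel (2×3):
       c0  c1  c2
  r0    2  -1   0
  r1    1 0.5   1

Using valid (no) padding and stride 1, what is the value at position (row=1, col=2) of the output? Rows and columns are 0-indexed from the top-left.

11.85

The receptive field on the input at this output position is [4.2 2.8 2.5 / 5.3 1.9 0]. Elementwise product with the kernel and sum: 4.2·2 + 2.8·-1 + 5.3·1 + 1.9·0.5 + 0·1.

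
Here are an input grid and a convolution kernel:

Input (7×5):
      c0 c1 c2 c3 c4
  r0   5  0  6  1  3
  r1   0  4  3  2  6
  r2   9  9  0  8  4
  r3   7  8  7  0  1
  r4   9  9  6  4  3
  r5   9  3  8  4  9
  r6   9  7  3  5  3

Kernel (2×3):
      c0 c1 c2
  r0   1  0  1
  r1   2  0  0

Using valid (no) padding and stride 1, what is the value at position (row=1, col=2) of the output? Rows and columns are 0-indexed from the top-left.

The receptive field on the input at this output position is [3 2 6 / 0 8 4]. Elementwise product with the kernel and sum: 3·1 + 6·1 + 0·2.

9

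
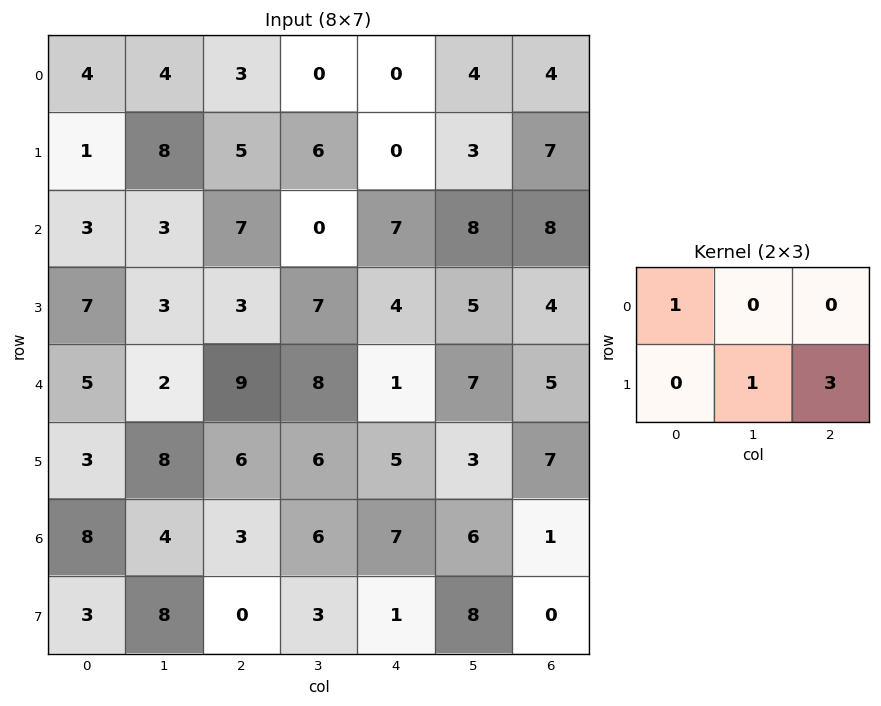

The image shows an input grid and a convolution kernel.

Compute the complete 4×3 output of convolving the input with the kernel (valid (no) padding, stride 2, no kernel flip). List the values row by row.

27 9 24
15 26 24
31 30 25
16 9 15

Output[0,0]: The receptive field on the input at this output position is [4 4 3 / 1 8 5]. Elementwise product with the kernel and sum: 4·1 + 8·1 + 5·3.
Output[0,1]: The receptive field on the input at this output position is [3 0 0 / 5 6 0]. Elementwise product with the kernel and sum: 3·1 + 6·1 + 0·3.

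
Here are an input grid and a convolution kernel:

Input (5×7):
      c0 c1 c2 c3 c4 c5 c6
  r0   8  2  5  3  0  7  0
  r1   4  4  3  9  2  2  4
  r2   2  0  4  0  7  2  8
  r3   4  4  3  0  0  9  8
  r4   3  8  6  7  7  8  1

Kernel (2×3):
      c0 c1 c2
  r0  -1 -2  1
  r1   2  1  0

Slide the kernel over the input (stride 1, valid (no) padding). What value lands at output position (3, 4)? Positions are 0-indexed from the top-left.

The receptive field on the input at this output position is [0 9 8 / 7 8 1]. Elementwise product with the kernel and sum: 0·-1 + 9·-2 + 8·1 + 7·2 + 8·1.

12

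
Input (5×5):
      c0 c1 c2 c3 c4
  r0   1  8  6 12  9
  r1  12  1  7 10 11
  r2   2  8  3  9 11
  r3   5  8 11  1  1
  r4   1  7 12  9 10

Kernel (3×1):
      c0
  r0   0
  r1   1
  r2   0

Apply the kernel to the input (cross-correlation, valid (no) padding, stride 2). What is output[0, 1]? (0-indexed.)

7

The receptive field on the input at this output position is [6 / 7 / 3]. Elementwise product with the kernel and sum: 7·1.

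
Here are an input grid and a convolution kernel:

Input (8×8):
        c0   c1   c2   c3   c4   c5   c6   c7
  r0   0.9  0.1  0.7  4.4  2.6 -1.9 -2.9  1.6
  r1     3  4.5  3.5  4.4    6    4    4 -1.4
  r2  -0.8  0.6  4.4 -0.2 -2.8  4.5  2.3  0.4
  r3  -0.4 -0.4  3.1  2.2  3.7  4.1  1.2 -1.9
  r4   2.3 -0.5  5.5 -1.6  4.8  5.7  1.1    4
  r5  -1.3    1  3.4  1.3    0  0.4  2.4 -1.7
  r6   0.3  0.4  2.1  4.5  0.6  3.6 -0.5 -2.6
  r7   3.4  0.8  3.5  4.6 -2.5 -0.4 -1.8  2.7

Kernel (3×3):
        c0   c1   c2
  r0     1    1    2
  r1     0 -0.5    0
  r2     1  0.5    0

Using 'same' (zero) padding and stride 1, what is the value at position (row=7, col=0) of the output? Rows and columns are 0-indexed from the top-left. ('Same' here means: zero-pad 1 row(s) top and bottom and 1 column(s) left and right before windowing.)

-0.6

The receptive field on the zero-padded input at this output position is [0 0.3 0.4 / 0 3.4 0.8 / 0 0 0]. Elementwise product with the kernel and sum: 0·1 + 0.3·1 + 0.4·2 + 3.4·-0.5 + 0·1 + 0·0.5.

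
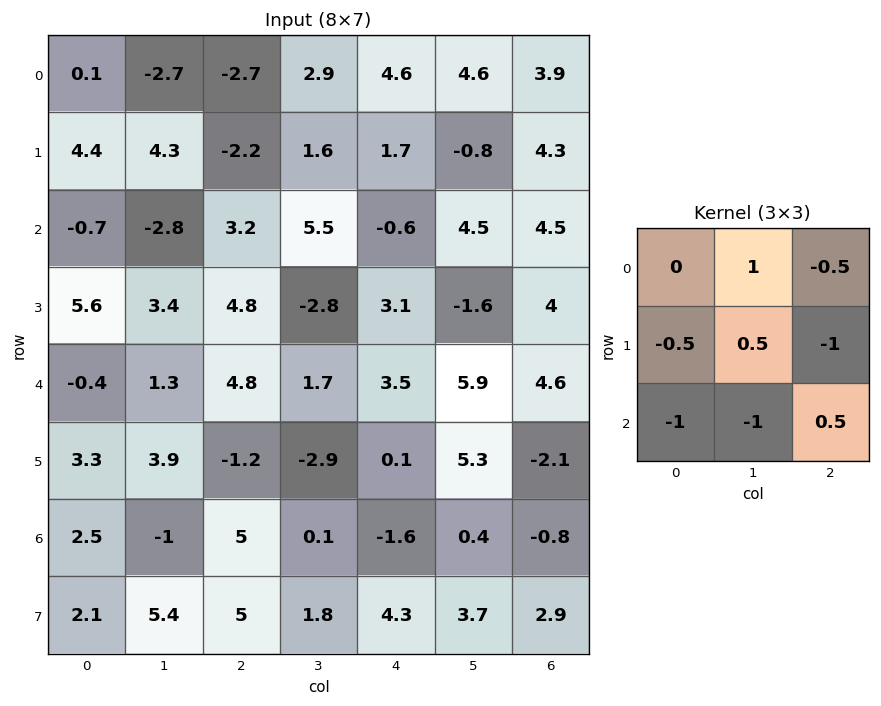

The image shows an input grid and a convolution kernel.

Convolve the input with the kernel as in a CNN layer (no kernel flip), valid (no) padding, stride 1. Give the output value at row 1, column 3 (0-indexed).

The receptive field on the input at this output position is [1.6 1.7 -0.8 / 5.5 -0.6 4.5 / -2.8 3.1 -1.6]. Elementwise product with the kernel and sum: 1.7·1 + -0.8·-0.5 + 5.5·-0.5 + -0.6·0.5 + 4.5·-1 + -2.8·-1 + 3.1·-1 + -1.6·0.5.

-6.55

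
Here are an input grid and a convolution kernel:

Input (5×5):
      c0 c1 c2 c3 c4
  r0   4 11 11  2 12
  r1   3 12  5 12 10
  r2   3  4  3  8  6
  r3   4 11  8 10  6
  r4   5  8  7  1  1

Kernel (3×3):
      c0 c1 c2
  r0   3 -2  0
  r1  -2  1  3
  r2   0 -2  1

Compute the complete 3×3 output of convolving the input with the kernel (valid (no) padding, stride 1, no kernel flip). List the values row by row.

Output[0,0]: The receptive field on the input at this output position is [4 11 11 / 3 12 5 / 3 4 3]. Elementwise product with the kernel and sum: 4·3 + 11·-2 + 3·-2 + 12·1 + 5·3 + 4·-2 + 3·1.
Output[0,1]: The receptive field on the input at this output position is [11 11 2 / 12 5 12 / 4 3 8]. Elementwise product with the kernel and sum: 11·3 + 11·-2 + 12·-2 + 5·1 + 12·3 + 3·-2 + 8·1.

6 30 51
-22 39 -3
19 9 4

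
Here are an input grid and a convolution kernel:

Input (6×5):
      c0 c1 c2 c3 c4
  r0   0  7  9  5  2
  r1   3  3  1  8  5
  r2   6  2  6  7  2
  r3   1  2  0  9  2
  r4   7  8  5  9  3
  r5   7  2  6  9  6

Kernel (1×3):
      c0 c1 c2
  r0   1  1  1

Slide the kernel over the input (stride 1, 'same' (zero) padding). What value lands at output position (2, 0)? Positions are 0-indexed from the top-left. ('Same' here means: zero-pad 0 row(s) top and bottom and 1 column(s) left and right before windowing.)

The receptive field on the zero-padded input at this output position is [0 6 2]. Elementwise product with the kernel and sum: 0·1 + 6·1 + 2·1.

8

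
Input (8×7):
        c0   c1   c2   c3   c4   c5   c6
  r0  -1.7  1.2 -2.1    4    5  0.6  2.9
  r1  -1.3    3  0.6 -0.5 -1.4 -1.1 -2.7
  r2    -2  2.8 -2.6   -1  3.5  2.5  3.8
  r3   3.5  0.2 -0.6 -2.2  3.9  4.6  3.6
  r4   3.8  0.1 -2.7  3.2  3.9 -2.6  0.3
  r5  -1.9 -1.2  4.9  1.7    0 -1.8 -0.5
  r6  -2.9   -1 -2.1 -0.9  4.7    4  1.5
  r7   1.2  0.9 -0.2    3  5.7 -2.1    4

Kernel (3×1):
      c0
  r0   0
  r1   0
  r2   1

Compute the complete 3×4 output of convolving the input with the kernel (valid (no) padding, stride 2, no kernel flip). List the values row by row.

-2 -2.6 3.5 3.8
3.8 -2.7 3.9 0.3
-2.9 -2.1 4.7 1.5

Output[0,0]: The receptive field on the input at this output position is [-1.7 / -1.3 / -2]. Elementwise product with the kernel and sum: -2·1.
Output[0,1]: The receptive field on the input at this output position is [-2.1 / 0.6 / -2.6]. Elementwise product with the kernel and sum: -2.6·1.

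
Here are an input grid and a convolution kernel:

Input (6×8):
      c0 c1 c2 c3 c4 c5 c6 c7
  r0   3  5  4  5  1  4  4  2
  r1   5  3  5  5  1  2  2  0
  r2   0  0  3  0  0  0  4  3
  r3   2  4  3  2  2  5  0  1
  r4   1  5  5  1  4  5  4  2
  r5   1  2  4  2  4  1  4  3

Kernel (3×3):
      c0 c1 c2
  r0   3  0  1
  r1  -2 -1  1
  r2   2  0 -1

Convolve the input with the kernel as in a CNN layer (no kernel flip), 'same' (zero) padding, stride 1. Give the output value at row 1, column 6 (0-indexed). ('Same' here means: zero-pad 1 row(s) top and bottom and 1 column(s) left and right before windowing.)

The receptive field on the zero-padded input at this output position is [4 4 2 / 2 2 0 / 0 4 3]. Elementwise product with the kernel and sum: 4·3 + 2·1 + 2·-2 + 2·-1 + 0·1 + 0·2 + 3·-1.

5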